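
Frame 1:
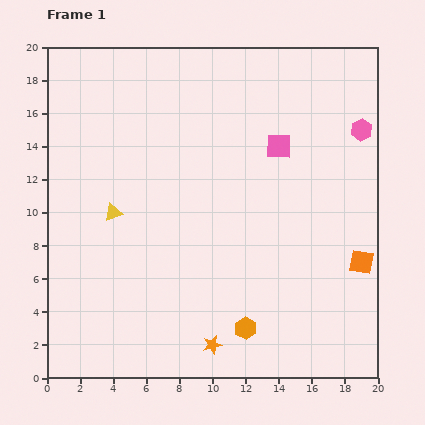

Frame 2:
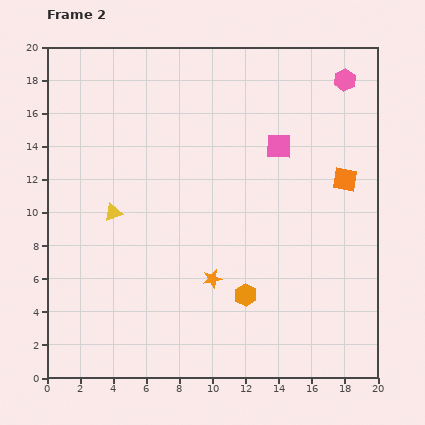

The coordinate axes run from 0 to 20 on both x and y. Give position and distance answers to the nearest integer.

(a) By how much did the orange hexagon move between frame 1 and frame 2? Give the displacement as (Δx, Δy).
(0, 2)

The orange hexagon was at (12, 3) in frame 1 and (12, 5) in frame 2.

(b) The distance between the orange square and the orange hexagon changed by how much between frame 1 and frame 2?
+1

Distance in frame 1: 8. Distance in frame 2: 9.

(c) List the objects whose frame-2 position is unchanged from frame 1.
the pink square, the yellow triangle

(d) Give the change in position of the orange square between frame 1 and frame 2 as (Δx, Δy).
(-1, 5)

The orange square was at (19, 7) in frame 1 and (18, 12) in frame 2.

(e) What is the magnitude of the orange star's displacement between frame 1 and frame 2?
4

The orange star moved from (10, 2) to (10, 6), a distance of √(0² + 4²) ≈ 4.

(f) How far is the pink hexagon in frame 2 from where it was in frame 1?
3

The pink hexagon moved from (19, 15) to (18, 18), a distance of √(1² + 3²) ≈ 3.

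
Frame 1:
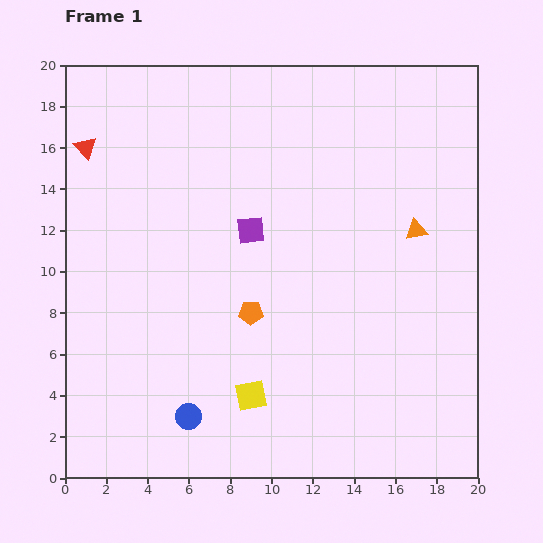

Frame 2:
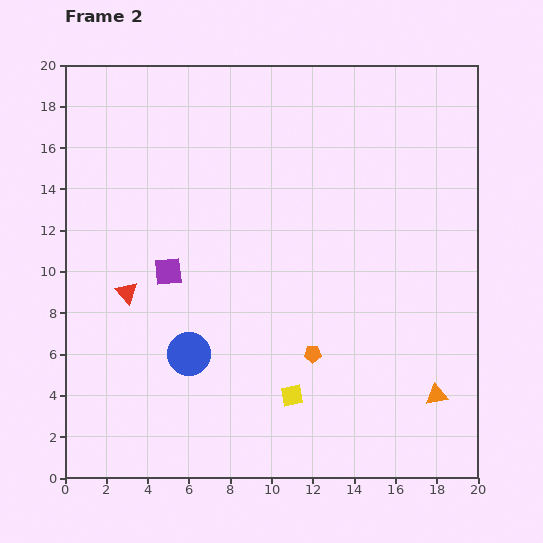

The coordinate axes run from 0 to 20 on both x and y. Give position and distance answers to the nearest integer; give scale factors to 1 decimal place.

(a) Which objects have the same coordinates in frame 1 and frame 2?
none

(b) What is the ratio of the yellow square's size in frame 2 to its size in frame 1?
0.7×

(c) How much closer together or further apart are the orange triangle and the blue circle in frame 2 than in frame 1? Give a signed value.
-2

Distance in frame 1: 14. Distance in frame 2: 12.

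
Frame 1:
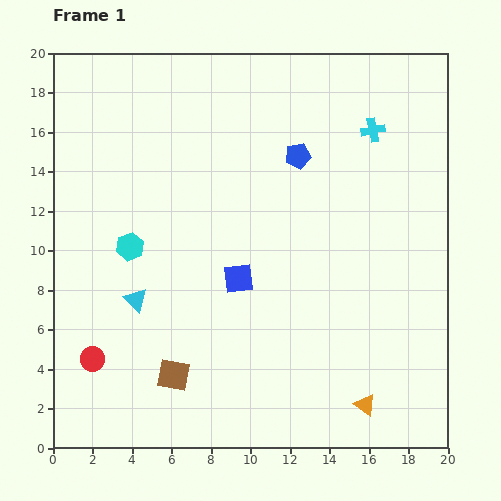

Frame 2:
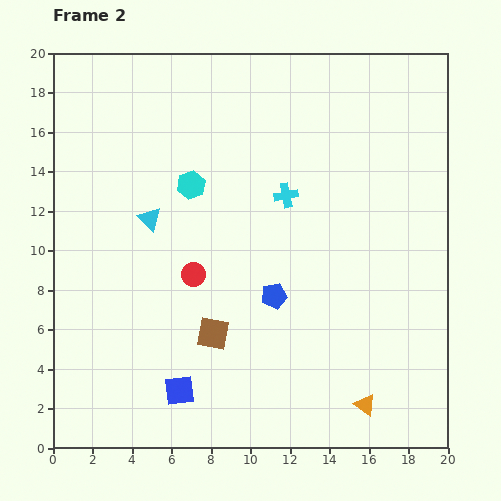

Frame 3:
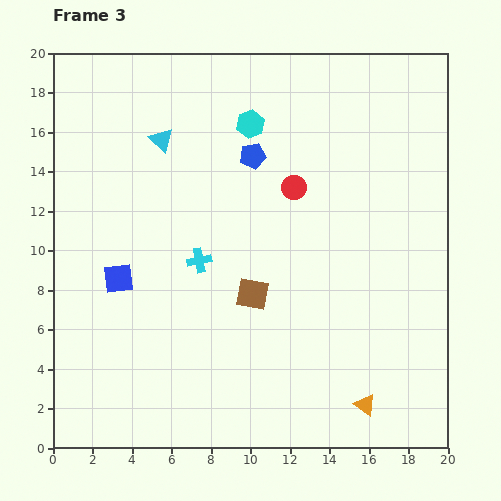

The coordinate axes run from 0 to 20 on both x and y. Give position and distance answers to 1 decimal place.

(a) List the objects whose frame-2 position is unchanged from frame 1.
the orange triangle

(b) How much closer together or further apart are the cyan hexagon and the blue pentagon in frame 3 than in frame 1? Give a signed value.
-8.1

Distance in frame 1: 9.7. Distance in frame 3: 1.6.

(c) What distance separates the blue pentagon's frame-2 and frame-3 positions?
7.2

The blue pentagon moved from (11.2, 7.7) to (10.1, 14.8), a distance of √(1.1² + 7.1²) ≈ 7.2.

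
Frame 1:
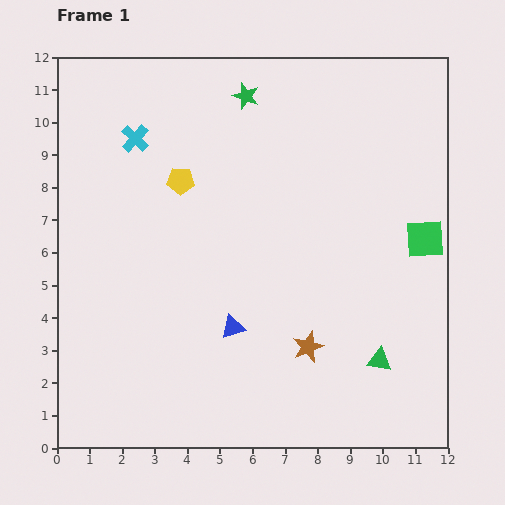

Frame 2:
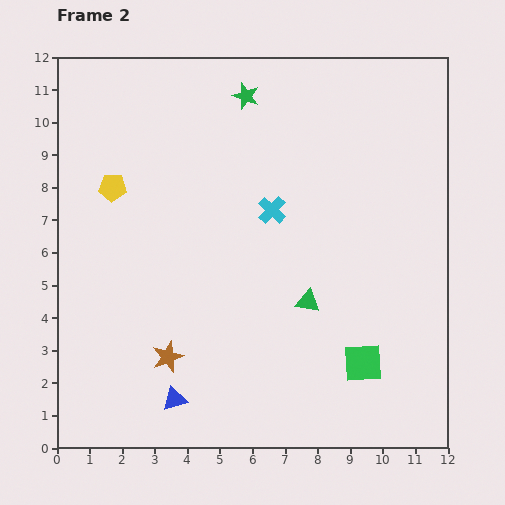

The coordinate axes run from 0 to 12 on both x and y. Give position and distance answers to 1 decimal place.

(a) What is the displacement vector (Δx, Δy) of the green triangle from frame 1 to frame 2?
(-2.2, 1.8)

The green triangle was at (9.9, 2.7) in frame 1 and (7.7, 4.5) in frame 2.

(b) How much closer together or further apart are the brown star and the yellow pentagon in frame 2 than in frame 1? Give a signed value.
-0.9

Distance in frame 1: 6.4. Distance in frame 2: 5.5.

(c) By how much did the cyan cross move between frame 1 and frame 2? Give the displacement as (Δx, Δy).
(4.2, -2.2)

The cyan cross was at (2.4, 9.5) in frame 1 and (6.6, 7.3) in frame 2.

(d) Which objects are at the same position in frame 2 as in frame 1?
the green star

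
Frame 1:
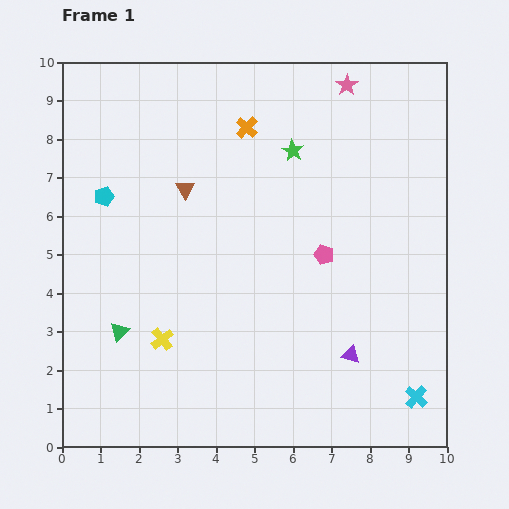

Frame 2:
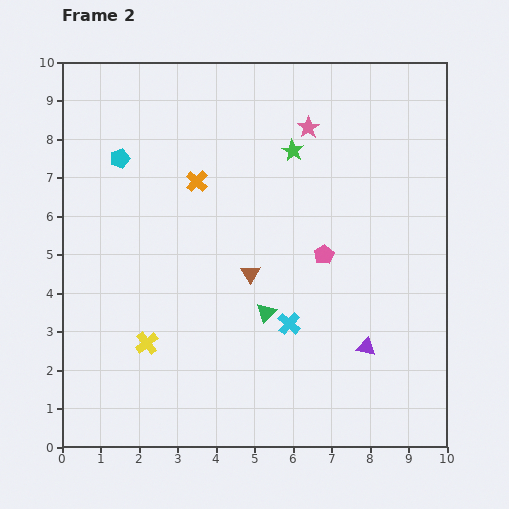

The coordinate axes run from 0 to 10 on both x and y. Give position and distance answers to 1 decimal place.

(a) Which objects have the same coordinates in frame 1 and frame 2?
the pink pentagon, the green star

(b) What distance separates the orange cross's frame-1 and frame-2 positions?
1.9

The orange cross moved from (4.8, 8.3) to (3.5, 6.9), a distance of √(1.3² + 1.4²) ≈ 1.9.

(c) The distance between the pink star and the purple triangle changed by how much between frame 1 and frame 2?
-1.1

Distance in frame 1: 7.0. Distance in frame 2: 5.9.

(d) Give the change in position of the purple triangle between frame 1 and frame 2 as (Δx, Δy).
(0.4, 0.2)

The purple triangle was at (7.5, 2.4) in frame 1 and (7.9, 2.6) in frame 2.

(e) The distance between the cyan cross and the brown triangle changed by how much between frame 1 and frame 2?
-6.5

Distance in frame 1: 8.1. Distance in frame 2: 1.6.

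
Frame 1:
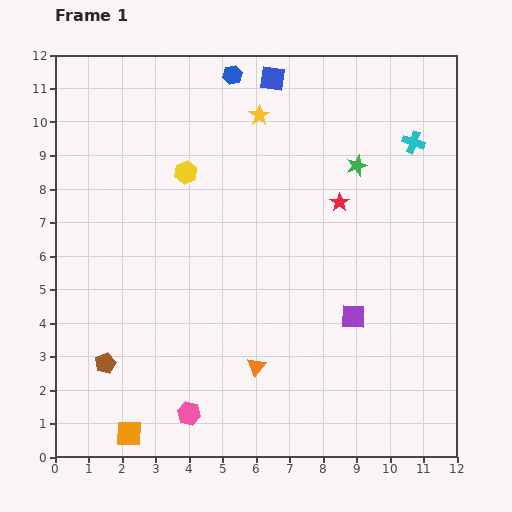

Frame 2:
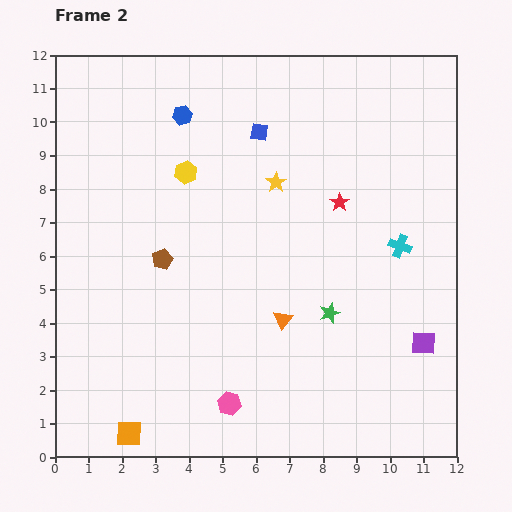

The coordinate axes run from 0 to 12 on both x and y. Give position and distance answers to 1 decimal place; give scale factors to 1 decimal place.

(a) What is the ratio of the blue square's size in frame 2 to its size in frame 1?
0.7×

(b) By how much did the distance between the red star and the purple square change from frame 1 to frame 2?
+1.5

Distance in frame 1: 3.4. Distance in frame 2: 4.9.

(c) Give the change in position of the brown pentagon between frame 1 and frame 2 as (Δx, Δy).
(1.7, 3.1)

The brown pentagon was at (1.5, 2.8) in frame 1 and (3.2, 5.9) in frame 2.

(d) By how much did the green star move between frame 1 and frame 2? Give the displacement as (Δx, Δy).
(-0.8, -4.4)

The green star was at (9.0, 8.7) in frame 1 and (8.2, 4.3) in frame 2.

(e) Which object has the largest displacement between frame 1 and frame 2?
the green star

(moved 4.5; next 3.5)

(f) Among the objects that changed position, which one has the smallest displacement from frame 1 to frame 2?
the pink hexagon

(moved 1.2)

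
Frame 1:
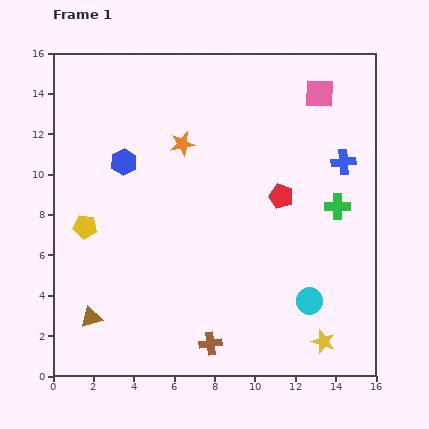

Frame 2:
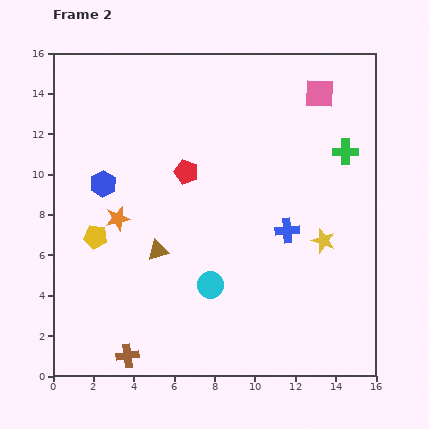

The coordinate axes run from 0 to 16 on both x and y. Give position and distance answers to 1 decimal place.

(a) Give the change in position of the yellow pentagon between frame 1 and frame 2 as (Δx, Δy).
(0.5, -0.5)

The yellow pentagon was at (1.6, 7.4) in frame 1 and (2.1, 6.9) in frame 2.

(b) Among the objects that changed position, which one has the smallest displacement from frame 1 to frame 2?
the yellow pentagon

(moved 0.7)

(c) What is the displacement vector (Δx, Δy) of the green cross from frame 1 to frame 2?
(0.4, 2.7)

The green cross was at (14.1, 8.4) in frame 1 and (14.5, 11.1) in frame 2.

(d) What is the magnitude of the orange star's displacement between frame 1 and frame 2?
4.9

The orange star moved from (6.4, 11.5) to (3.2, 7.8), a distance of √(3.2² + 3.7²) ≈ 4.9.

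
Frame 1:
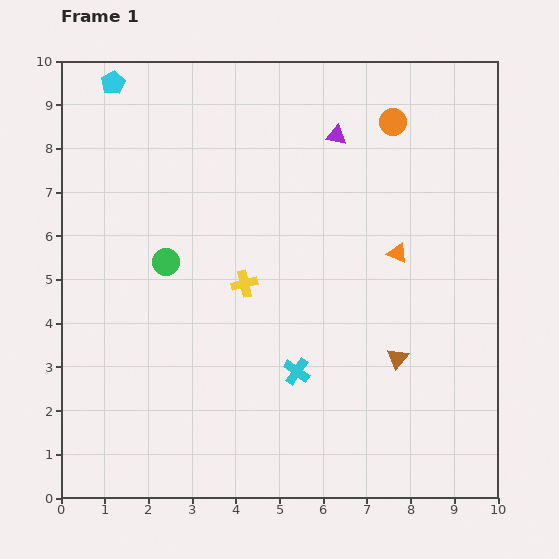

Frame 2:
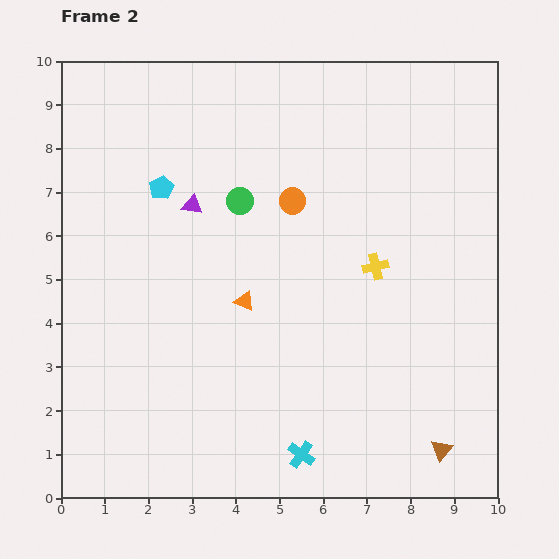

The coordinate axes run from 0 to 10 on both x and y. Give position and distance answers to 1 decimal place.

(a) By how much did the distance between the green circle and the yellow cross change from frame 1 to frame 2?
+1.5

Distance in frame 1: 1.9. Distance in frame 2: 3.4.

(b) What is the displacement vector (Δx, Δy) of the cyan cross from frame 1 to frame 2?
(0.1, -1.9)

The cyan cross was at (5.4, 2.9) in frame 1 and (5.5, 1.0) in frame 2.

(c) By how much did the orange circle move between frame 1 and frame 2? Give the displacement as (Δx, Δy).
(-2.3, -1.8)

The orange circle was at (7.6, 8.6) in frame 1 and (5.3, 6.8) in frame 2.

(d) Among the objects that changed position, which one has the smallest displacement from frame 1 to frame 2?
the cyan cross

(moved 1.9)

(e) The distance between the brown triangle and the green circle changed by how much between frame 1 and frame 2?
+1.6

Distance in frame 1: 5.7. Distance in frame 2: 7.3.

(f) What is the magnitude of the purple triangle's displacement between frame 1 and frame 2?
3.7

The purple triangle moved from (6.3, 8.3) to (3.0, 6.7), a distance of √(3.3² + 1.6²) ≈ 3.7.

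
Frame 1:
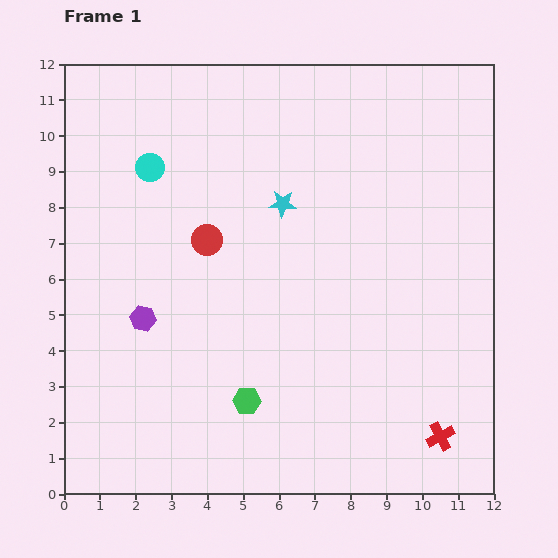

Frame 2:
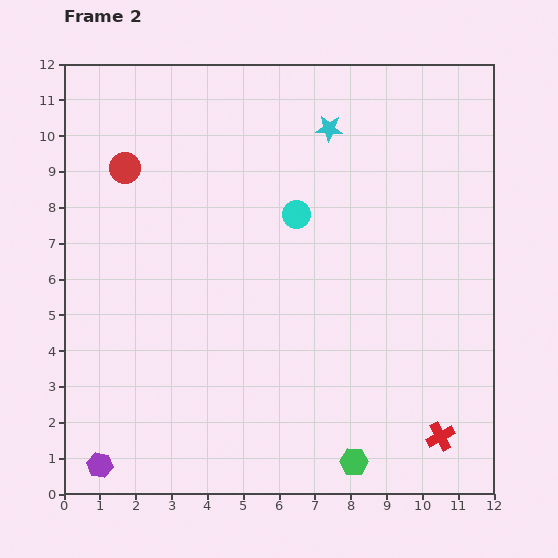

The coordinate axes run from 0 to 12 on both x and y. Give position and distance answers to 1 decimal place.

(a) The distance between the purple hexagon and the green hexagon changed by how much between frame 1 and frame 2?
+3.4

Distance in frame 1: 3.7. Distance in frame 2: 7.1.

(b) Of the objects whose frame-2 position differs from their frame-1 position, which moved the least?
the cyan star

(moved 2.5)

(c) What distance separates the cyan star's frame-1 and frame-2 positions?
2.5

The cyan star moved from (6.1, 8.1) to (7.4, 10.2), a distance of √(1.3² + 2.1²) ≈ 2.5.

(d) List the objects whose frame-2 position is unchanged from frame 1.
the red cross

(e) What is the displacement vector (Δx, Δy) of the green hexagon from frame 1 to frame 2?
(3.0, -1.7)

The green hexagon was at (5.1, 2.6) in frame 1 and (8.1, 0.9) in frame 2.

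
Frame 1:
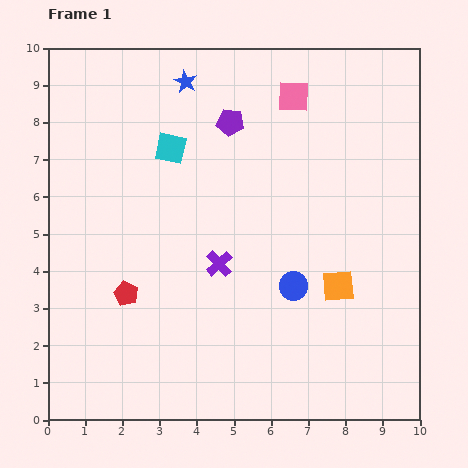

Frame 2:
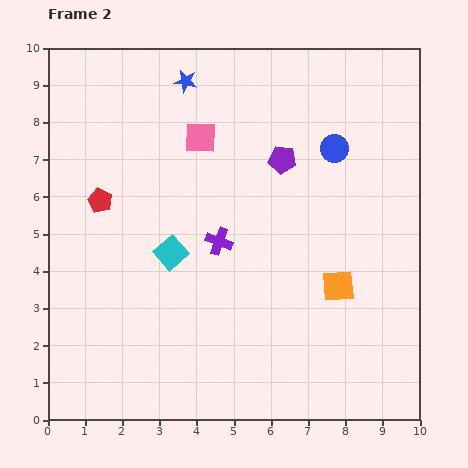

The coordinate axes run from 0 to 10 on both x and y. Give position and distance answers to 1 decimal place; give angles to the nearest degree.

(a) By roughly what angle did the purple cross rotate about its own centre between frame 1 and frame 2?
28° counter-clockwise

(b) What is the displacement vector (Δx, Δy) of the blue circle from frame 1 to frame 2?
(1.1, 3.7)

The blue circle was at (6.6, 3.6) in frame 1 and (7.7, 7.3) in frame 2.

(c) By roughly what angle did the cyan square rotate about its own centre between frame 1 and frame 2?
37° clockwise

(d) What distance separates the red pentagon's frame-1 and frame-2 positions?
2.6

The red pentagon moved from (2.1, 3.4) to (1.4, 5.9), a distance of √(0.7² + 2.5²) ≈ 2.6.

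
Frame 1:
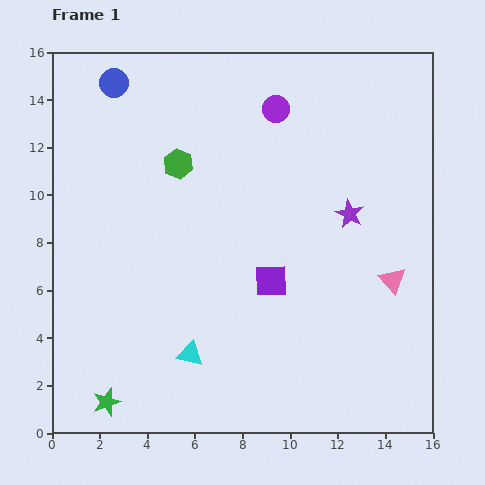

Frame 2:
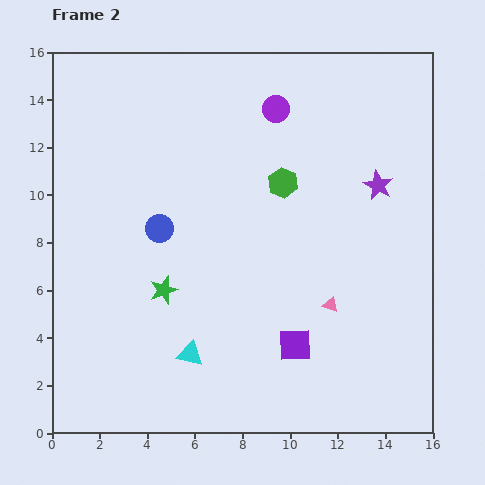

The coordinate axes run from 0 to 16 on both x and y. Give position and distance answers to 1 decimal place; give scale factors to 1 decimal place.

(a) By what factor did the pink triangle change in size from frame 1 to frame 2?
0.6×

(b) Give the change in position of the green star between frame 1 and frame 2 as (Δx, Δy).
(2.4, 4.7)

The green star was at (2.3, 1.3) in frame 1 and (4.7, 6.0) in frame 2.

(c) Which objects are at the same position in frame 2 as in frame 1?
the purple circle, the cyan triangle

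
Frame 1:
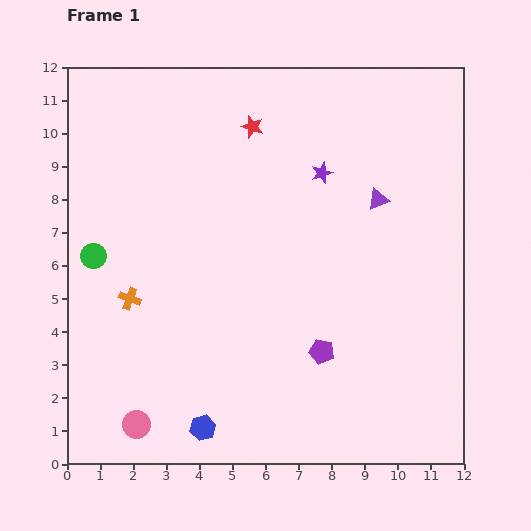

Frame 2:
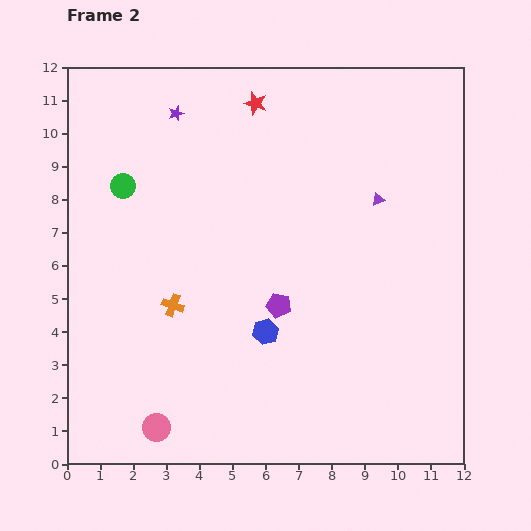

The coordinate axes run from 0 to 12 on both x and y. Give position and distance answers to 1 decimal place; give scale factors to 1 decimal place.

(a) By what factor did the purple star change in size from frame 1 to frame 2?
0.7×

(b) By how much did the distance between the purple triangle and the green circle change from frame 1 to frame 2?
-1.1

Distance in frame 1: 8.8. Distance in frame 2: 7.7.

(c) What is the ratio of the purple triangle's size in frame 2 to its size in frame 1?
0.6×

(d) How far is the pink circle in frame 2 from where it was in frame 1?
0.6

The pink circle moved from (2.1, 1.2) to (2.7, 1.1), a distance of √(0.6² + 0.1²) ≈ 0.6.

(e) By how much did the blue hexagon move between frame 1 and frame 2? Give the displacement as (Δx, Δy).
(1.9, 2.9)

The blue hexagon was at (4.1, 1.1) in frame 1 and (6.0, 4.0) in frame 2.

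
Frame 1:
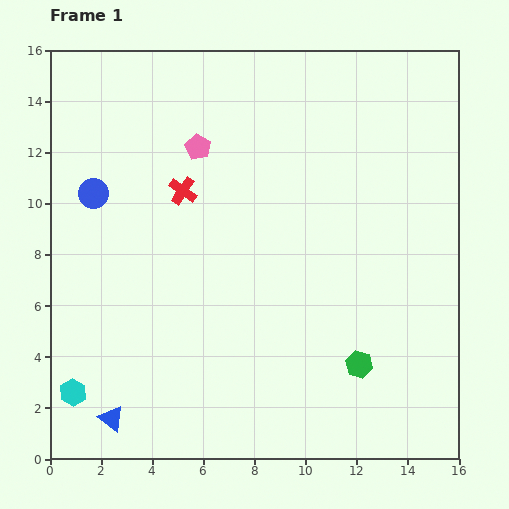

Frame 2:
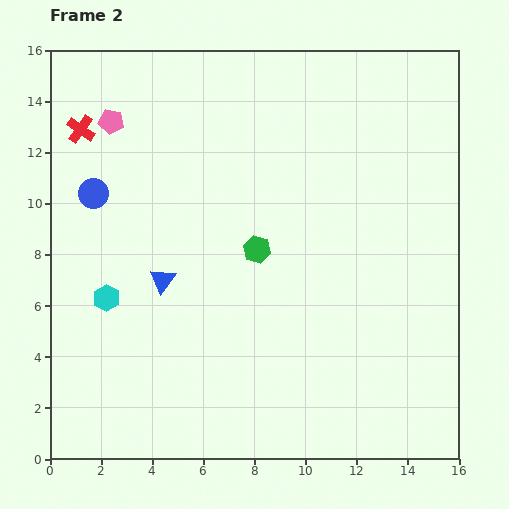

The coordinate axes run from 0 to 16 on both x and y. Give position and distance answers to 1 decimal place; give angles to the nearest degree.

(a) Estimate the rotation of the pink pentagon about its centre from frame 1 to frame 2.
18° counter-clockwise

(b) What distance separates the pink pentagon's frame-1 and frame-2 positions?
3.5

The pink pentagon moved from (5.8, 12.2) to (2.4, 13.2), a distance of √(3.4² + 1.0²) ≈ 3.5.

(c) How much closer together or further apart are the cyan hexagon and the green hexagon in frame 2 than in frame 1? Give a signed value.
-5.1

Distance in frame 1: 11.3. Distance in frame 2: 6.2.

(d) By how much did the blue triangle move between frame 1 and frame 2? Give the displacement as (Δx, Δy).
(2.0, 5.4)

The blue triangle was at (2.4, 1.6) in frame 1 and (4.4, 7.0) in frame 2.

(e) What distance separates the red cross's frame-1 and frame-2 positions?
4.7

The red cross moved from (5.2, 10.5) to (1.2, 12.9), a distance of √(4.0² + 2.4²) ≈ 4.7.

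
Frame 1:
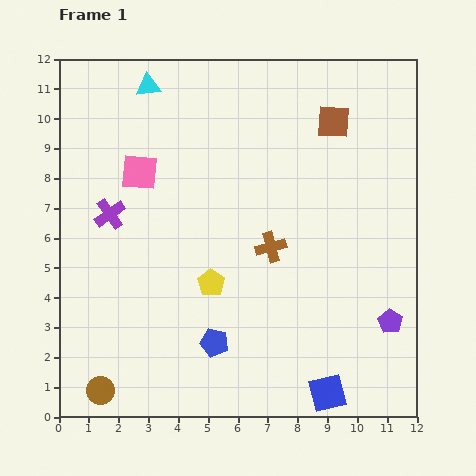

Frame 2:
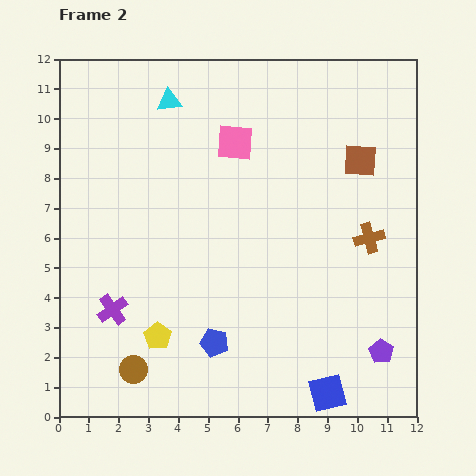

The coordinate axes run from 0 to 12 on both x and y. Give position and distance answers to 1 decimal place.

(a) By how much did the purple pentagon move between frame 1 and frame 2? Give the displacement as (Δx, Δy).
(-0.3, -1.0)

The purple pentagon was at (11.1, 3.2) in frame 1 and (10.8, 2.2) in frame 2.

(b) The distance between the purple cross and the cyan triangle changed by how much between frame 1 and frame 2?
+2.8

Distance in frame 1: 4.5. Distance in frame 2: 7.3.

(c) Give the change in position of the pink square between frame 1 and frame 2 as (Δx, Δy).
(3.2, 1.0)

The pink square was at (2.7, 8.2) in frame 1 and (5.9, 9.2) in frame 2.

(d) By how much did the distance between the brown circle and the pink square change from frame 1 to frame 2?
+0.9

Distance in frame 1: 7.4. Distance in frame 2: 8.3.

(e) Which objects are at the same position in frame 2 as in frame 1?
the blue square, the blue pentagon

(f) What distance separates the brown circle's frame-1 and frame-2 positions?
1.3

The brown circle moved from (1.4, 0.9) to (2.5, 1.6), a distance of √(1.1² + 0.7²) ≈ 1.3.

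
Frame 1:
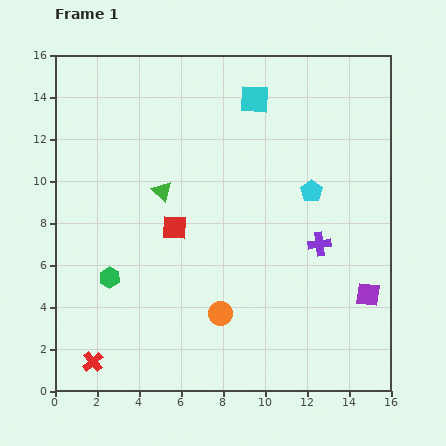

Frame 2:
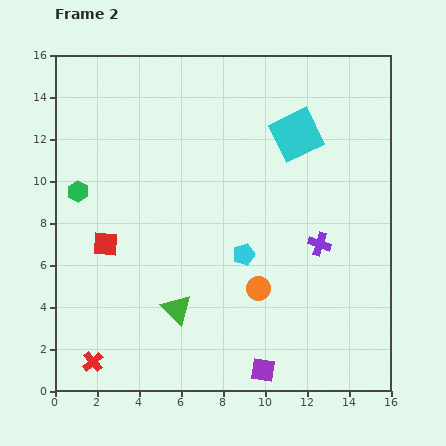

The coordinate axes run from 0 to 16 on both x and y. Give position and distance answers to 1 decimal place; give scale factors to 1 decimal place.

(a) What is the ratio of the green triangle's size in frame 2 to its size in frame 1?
1.5×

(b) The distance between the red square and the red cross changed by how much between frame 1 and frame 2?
-1.9

Distance in frame 1: 7.5. Distance in frame 2: 5.6.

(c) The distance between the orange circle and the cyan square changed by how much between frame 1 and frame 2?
-2.8

Distance in frame 1: 10.3. Distance in frame 2: 7.5.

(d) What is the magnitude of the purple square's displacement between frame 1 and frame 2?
6.2

The purple square moved from (14.9, 4.6) to (9.9, 1.0), a distance of √(5.0² + 3.6²) ≈ 6.2.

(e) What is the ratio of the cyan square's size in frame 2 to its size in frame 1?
1.7×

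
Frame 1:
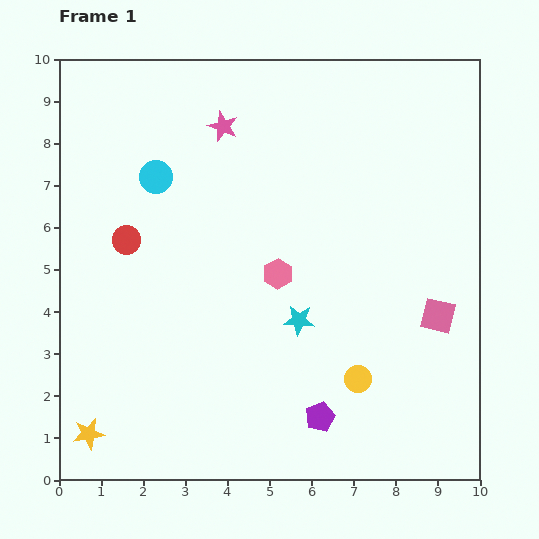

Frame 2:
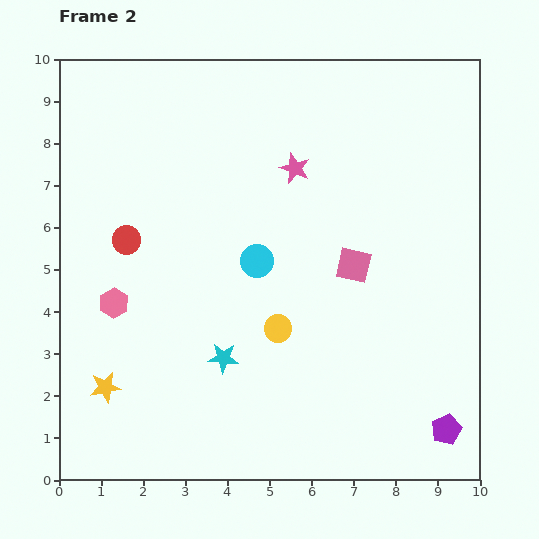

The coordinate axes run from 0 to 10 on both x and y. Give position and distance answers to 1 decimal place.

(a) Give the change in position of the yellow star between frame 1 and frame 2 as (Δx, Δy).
(0.4, 1.1)

The yellow star was at (0.7, 1.1) in frame 1 and (1.1, 2.2) in frame 2.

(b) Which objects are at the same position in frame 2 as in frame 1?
the red circle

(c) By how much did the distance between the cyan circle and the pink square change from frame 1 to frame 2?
-5.2

Distance in frame 1: 7.5. Distance in frame 2: 2.3.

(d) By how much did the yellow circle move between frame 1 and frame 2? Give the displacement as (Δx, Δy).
(-1.9, 1.2)

The yellow circle was at (7.1, 2.4) in frame 1 and (5.2, 3.6) in frame 2.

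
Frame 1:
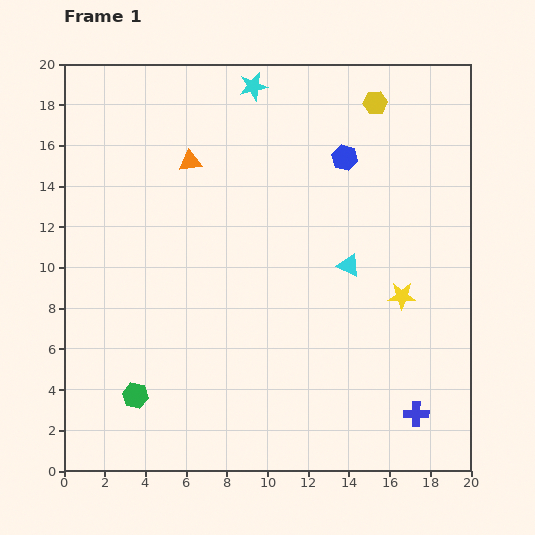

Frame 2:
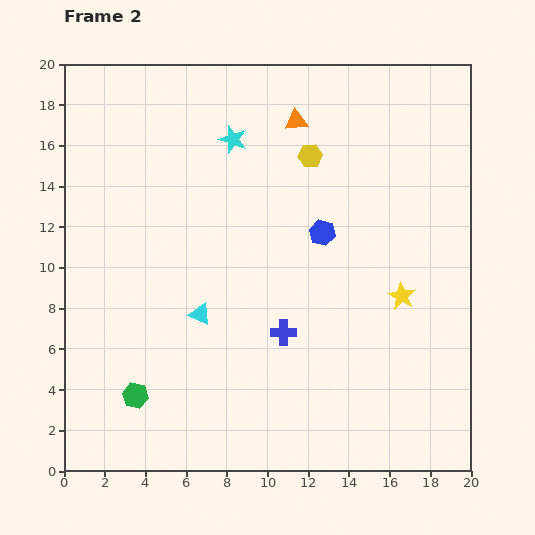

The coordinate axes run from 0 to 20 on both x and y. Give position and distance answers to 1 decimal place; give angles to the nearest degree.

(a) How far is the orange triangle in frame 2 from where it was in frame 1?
5.6

The orange triangle moved from (6.2, 15.2) to (11.4, 17.2), a distance of √(5.2² + 2.0²) ≈ 5.6.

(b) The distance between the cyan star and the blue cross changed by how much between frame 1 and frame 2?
-8.2

Distance in frame 1: 18.0. Distance in frame 2: 9.8.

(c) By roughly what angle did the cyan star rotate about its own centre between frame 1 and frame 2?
31° clockwise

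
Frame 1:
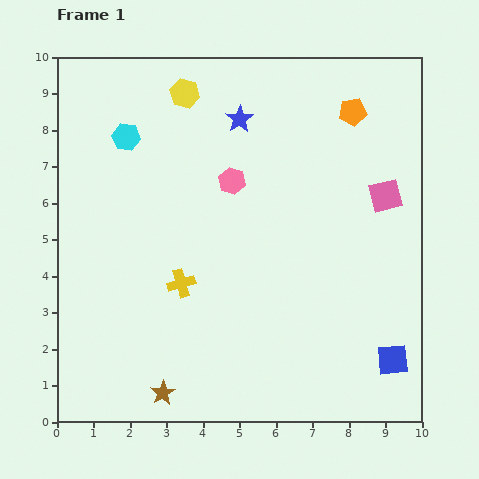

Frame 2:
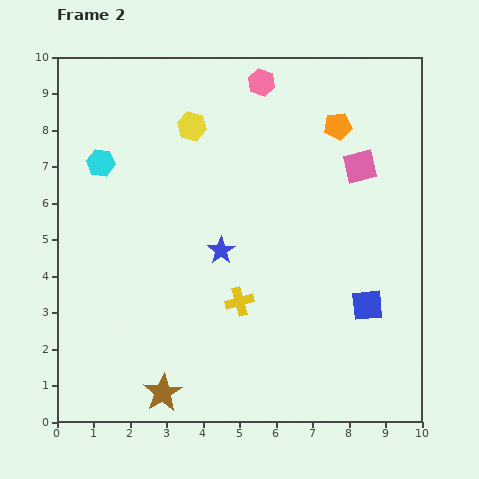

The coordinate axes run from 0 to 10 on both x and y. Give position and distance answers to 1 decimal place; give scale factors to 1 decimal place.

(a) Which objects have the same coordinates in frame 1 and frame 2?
the brown star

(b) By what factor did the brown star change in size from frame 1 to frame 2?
1.6×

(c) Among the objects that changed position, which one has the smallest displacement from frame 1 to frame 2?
the orange pentagon

(moved 0.6)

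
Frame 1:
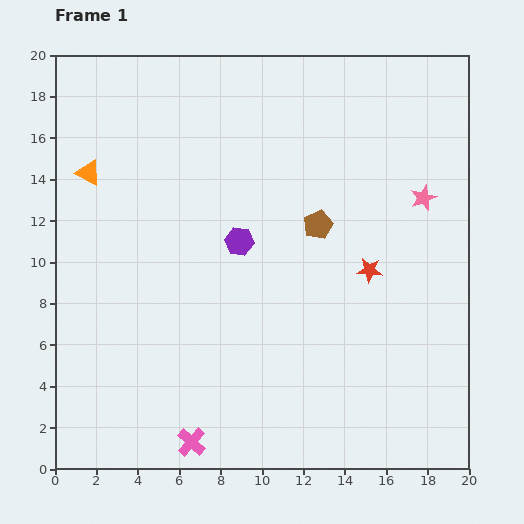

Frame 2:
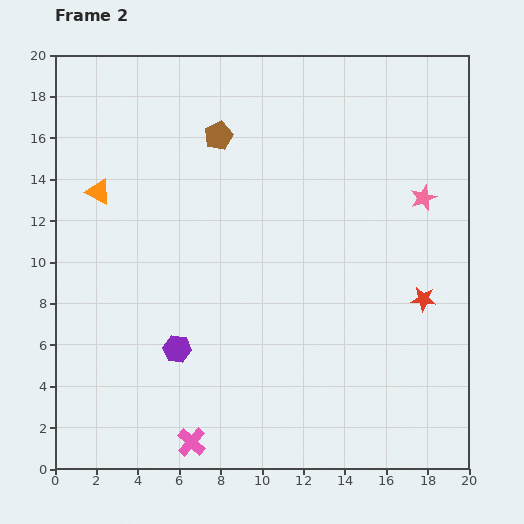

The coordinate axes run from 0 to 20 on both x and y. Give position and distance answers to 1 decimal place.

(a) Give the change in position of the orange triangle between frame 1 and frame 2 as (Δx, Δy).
(0.5, -0.9)

The orange triangle was at (1.6, 14.3) in frame 1 and (2.1, 13.4) in frame 2.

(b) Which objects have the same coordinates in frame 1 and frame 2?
the pink star, the pink cross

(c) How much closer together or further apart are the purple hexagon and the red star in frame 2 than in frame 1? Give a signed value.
+5.6

Distance in frame 1: 6.5. Distance in frame 2: 12.1.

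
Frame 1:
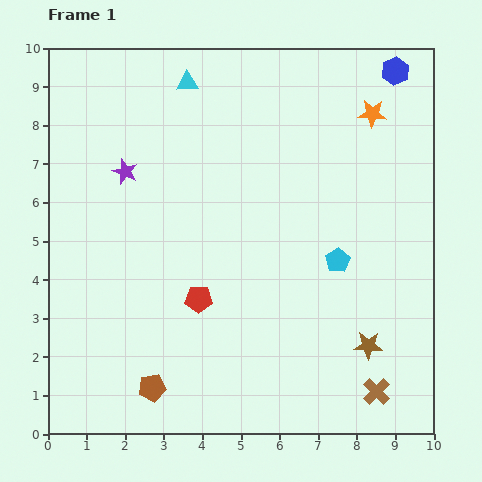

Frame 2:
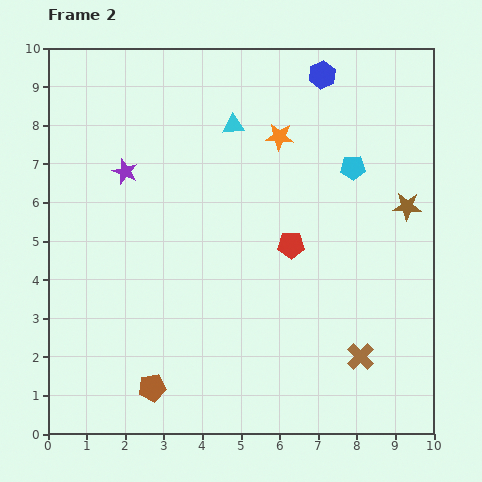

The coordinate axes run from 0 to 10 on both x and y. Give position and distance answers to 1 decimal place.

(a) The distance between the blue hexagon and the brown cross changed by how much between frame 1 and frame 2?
-0.9

Distance in frame 1: 8.3. Distance in frame 2: 7.4.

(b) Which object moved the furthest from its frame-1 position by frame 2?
the brown star

(moved 3.7; next 2.8)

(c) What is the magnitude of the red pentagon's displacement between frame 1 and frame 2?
2.8

The red pentagon moved from (3.9, 3.5) to (6.3, 4.9), a distance of √(2.4² + 1.4²) ≈ 2.8.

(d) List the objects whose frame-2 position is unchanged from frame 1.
the purple star, the brown pentagon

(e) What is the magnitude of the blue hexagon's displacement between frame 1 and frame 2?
1.9

The blue hexagon moved from (9.0, 9.4) to (7.1, 9.3), a distance of √(1.9² + 0.1²) ≈ 1.9.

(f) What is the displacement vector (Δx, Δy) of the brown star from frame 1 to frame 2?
(1.0, 3.6)

The brown star was at (8.3, 2.3) in frame 1 and (9.3, 5.9) in frame 2.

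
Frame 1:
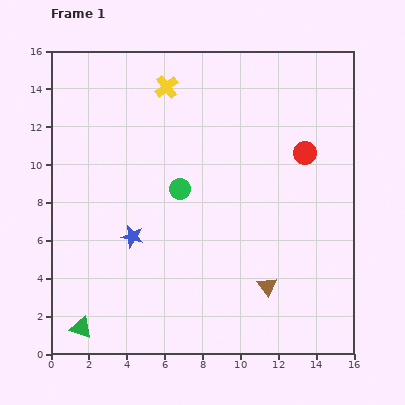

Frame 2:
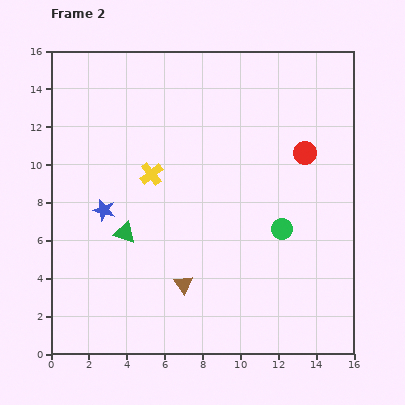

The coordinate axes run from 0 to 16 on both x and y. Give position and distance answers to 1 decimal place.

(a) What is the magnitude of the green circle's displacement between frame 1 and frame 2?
5.8

The green circle moved from (6.8, 8.7) to (12.2, 6.6), a distance of √(5.4² + 2.1²) ≈ 5.8.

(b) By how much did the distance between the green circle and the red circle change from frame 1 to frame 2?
-2.7

Distance in frame 1: 6.9. Distance in frame 2: 4.2.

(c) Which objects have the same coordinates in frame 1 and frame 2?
the red circle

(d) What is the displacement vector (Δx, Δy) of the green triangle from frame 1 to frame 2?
(2.3, 5.0)

The green triangle was at (1.6, 1.4) in frame 1 and (3.9, 6.4) in frame 2.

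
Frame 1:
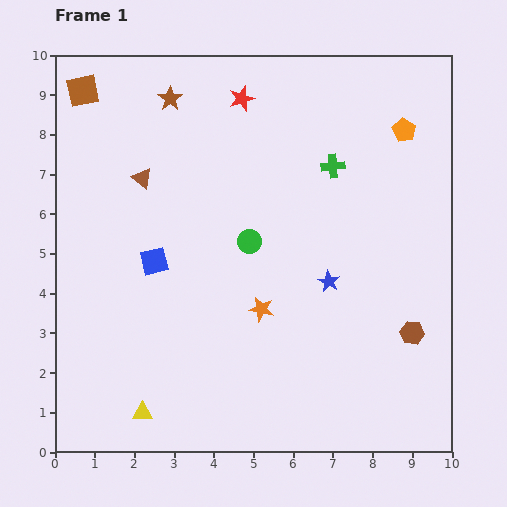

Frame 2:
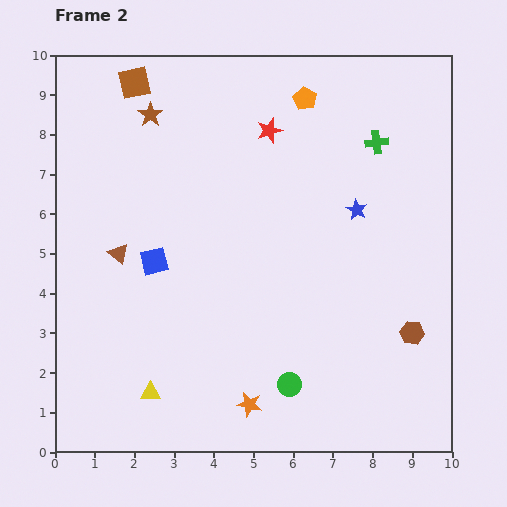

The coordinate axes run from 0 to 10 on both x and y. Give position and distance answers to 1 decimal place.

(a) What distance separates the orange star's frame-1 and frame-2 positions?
2.4

The orange star moved from (5.2, 3.6) to (4.9, 1.2), a distance of √(0.3² + 2.4²) ≈ 2.4.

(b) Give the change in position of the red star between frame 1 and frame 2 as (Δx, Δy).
(0.7, -0.8)

The red star was at (4.7, 8.9) in frame 1 and (5.4, 8.1) in frame 2.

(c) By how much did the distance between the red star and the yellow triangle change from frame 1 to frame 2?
-1.1

Distance in frame 1: 8.3. Distance in frame 2: 7.2.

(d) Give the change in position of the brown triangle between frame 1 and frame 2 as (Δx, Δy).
(-0.6, -1.9)

The brown triangle was at (2.2, 6.9) in frame 1 and (1.6, 5.0) in frame 2.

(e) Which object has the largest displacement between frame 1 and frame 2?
the green circle

(moved 3.7; next 2.6)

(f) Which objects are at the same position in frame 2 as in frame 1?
the blue square, the brown hexagon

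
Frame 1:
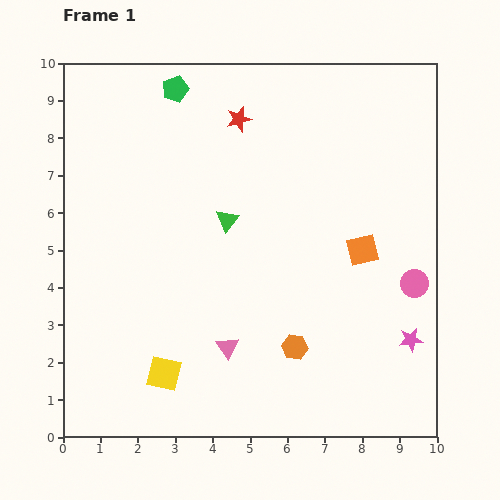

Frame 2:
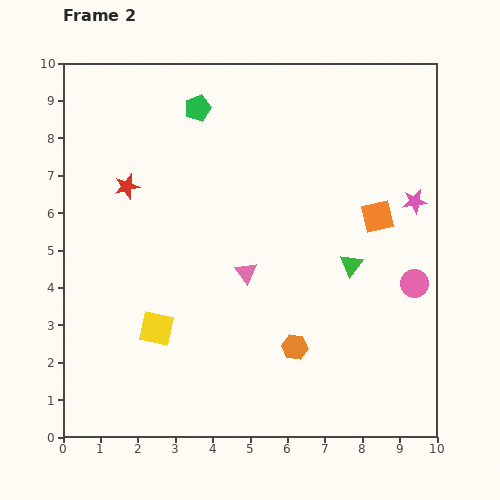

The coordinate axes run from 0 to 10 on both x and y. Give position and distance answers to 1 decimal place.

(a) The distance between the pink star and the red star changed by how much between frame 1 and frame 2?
+0.2

Distance in frame 1: 7.5. Distance in frame 2: 7.7.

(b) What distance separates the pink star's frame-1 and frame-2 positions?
3.7

The pink star moved from (9.3, 2.6) to (9.4, 6.3), a distance of √(0.1² + 3.7²) ≈ 3.7.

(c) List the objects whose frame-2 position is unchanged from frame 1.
the orange hexagon, the pink circle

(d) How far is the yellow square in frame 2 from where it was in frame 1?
1.2

The yellow square moved from (2.7, 1.7) to (2.5, 2.9), a distance of √(0.2² + 1.2²) ≈ 1.2.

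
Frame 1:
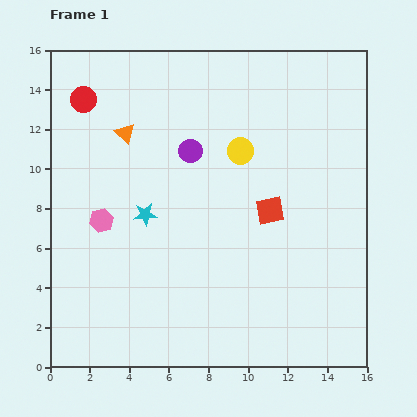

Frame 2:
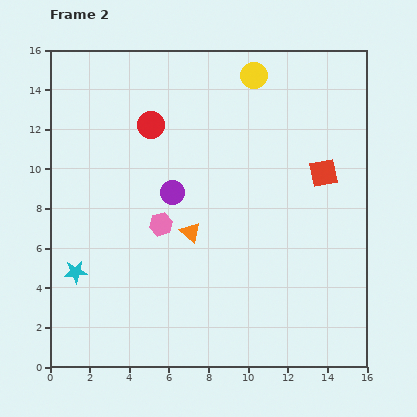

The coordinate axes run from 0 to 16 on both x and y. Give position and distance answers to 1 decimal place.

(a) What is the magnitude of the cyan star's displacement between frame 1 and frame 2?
4.5

The cyan star moved from (4.8, 7.7) to (1.3, 4.8), a distance of √(3.5² + 2.9²) ≈ 4.5.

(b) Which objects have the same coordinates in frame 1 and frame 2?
none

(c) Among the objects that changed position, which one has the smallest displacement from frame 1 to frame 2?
the purple circle

(moved 2.3)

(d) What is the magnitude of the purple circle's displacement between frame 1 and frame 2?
2.3

The purple circle moved from (7.1, 10.9) to (6.2, 8.8), a distance of √(0.9² + 2.1²) ≈ 2.3.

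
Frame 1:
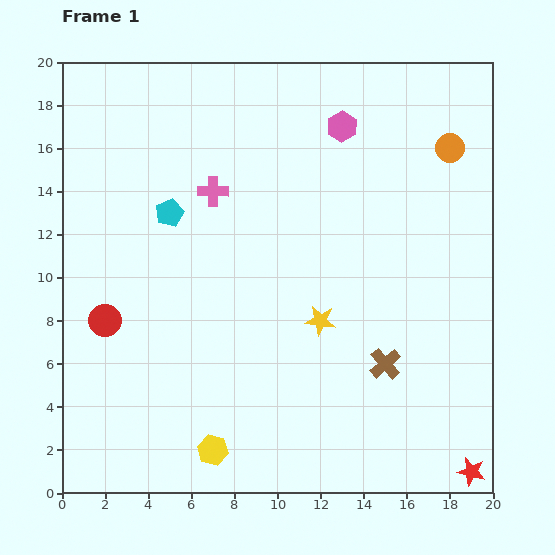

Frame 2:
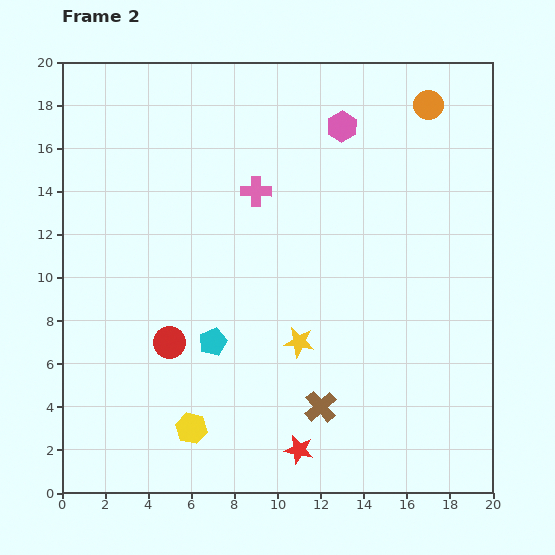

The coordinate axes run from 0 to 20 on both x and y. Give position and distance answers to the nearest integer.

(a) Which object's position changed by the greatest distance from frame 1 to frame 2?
the red star

(moved 8; next 6)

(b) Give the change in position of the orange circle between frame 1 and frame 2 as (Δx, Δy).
(-1, 2)

The orange circle was at (18, 16) in frame 1 and (17, 18) in frame 2.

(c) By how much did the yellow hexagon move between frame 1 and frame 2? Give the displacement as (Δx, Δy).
(-1, 1)

The yellow hexagon was at (7, 2) in frame 1 and (6, 3) in frame 2.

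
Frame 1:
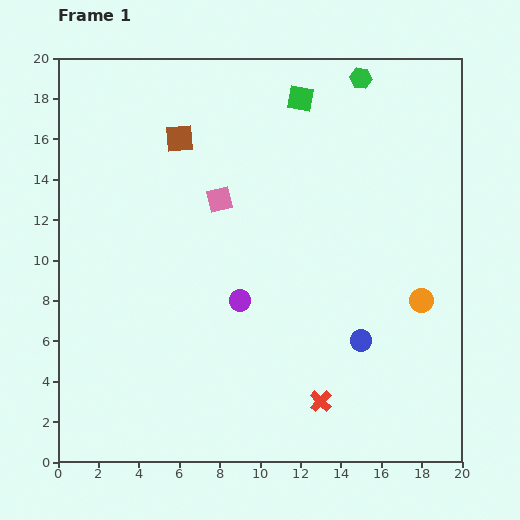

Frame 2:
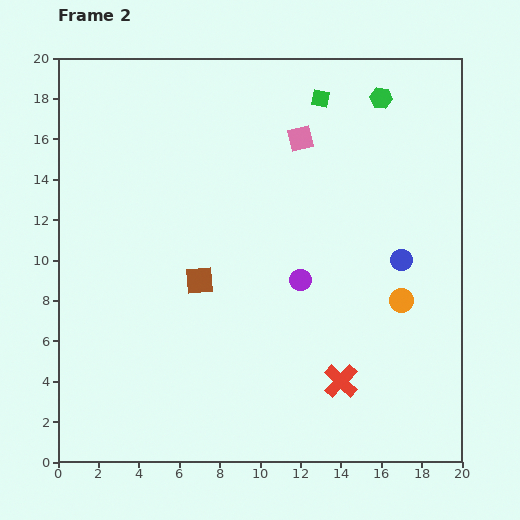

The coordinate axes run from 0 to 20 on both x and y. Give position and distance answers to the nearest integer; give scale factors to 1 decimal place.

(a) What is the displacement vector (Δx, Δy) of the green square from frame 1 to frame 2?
(1, 0)

The green square was at (12, 18) in frame 1 and (13, 18) in frame 2.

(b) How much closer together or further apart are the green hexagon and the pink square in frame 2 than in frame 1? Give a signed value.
-5

Distance in frame 1: 9. Distance in frame 2: 4.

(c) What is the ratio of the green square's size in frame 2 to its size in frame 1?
0.7×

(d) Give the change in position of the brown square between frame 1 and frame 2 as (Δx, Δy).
(1, -7)

The brown square was at (6, 16) in frame 1 and (7, 9) in frame 2.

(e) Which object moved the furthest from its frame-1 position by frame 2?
the brown square

(moved 7; next 5)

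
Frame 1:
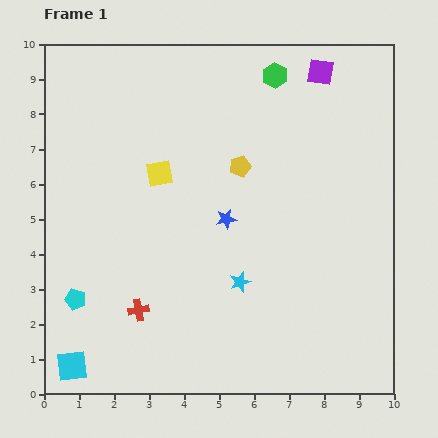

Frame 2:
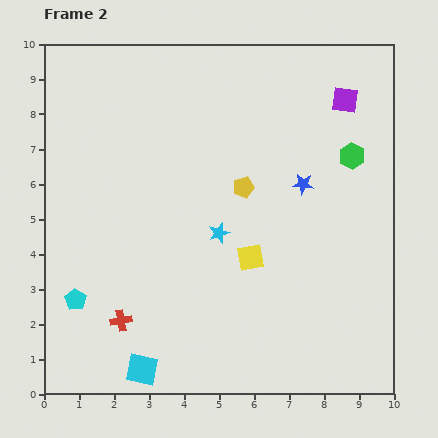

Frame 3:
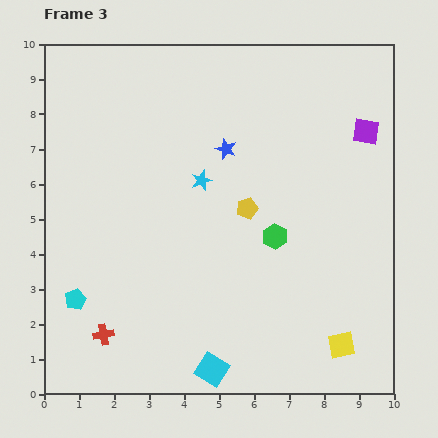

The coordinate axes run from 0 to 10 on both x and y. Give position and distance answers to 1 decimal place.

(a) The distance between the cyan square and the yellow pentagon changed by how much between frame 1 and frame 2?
-1.5

Distance in frame 1: 7.5. Distance in frame 2: 6.0.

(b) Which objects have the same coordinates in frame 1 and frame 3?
the cyan pentagon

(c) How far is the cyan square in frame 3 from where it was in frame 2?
2.0

The cyan square moved from (2.8, 0.7) to (4.8, 0.7), a distance of √(2.0² + 0.0²) ≈ 2.0.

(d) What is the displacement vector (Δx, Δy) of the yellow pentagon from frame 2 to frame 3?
(0.1, -0.6)

The yellow pentagon was at (5.7, 5.9) in frame 2 and (5.8, 5.3) in frame 3.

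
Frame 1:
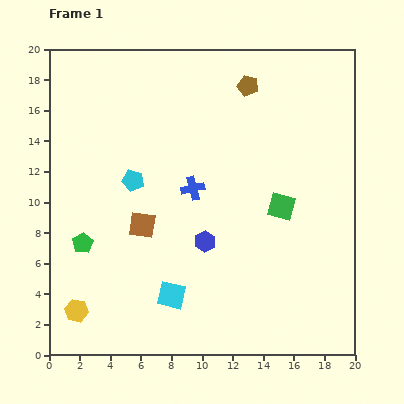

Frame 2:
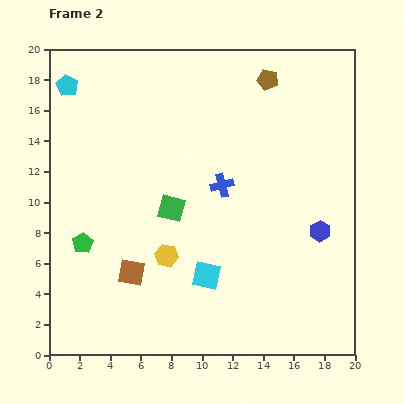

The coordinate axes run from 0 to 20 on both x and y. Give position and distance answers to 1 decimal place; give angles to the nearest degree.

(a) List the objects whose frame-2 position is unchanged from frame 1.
the green pentagon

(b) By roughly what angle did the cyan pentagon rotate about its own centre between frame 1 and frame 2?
15° clockwise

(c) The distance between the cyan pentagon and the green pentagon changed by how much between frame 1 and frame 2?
+5.0

Distance in frame 1: 5.3. Distance in frame 2: 10.3.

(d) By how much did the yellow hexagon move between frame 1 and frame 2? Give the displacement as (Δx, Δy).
(5.9, 3.6)

The yellow hexagon was at (1.8, 2.9) in frame 1 and (7.7, 6.5) in frame 2.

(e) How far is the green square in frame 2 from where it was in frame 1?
7.2

The green square moved from (15.2, 9.7) to (8.0, 9.6), a distance of √(7.2² + 0.1²) ≈ 7.2.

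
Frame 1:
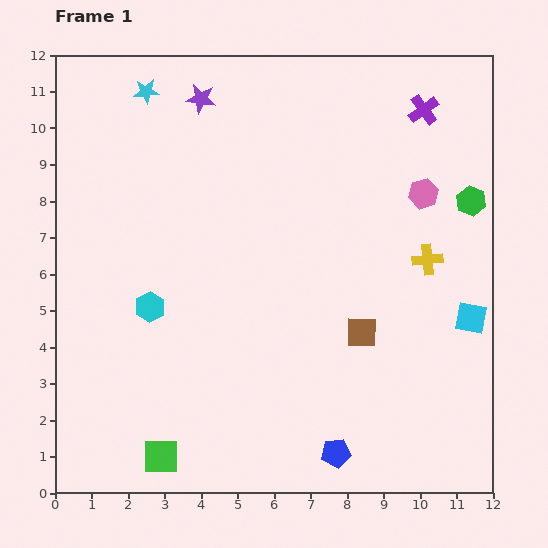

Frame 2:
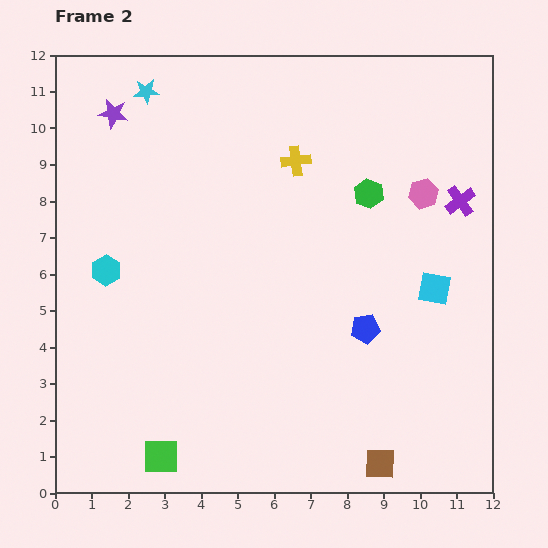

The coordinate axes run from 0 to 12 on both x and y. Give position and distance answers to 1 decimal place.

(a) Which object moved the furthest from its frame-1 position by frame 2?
the yellow cross

(moved 4.5; next 3.6)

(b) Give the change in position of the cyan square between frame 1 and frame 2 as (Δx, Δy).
(-1.0, 0.8)

The cyan square was at (11.4, 4.8) in frame 1 and (10.4, 5.6) in frame 2.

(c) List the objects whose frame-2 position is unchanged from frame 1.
the cyan star, the green square, the pink hexagon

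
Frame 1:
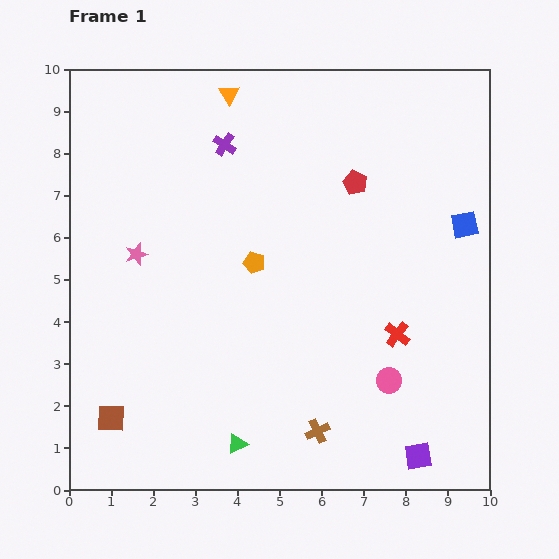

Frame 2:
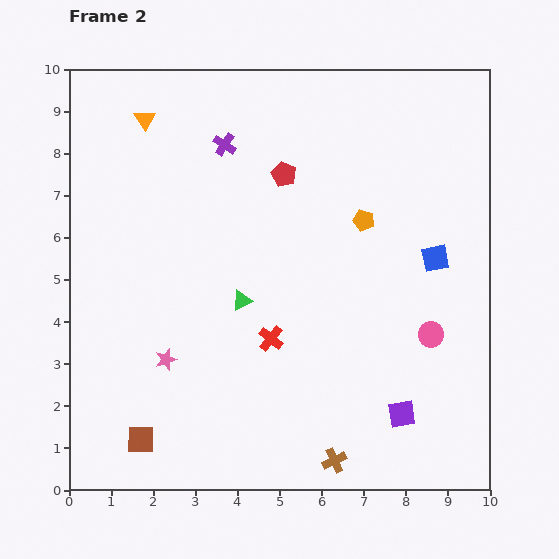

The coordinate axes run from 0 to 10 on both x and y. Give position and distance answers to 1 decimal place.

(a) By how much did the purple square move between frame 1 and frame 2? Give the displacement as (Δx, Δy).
(-0.4, 1.0)

The purple square was at (8.3, 0.8) in frame 1 and (7.9, 1.8) in frame 2.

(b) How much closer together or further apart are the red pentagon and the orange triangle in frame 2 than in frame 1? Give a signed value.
-0.2

Distance in frame 1: 3.7. Distance in frame 2: 3.5.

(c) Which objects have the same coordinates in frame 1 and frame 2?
the purple cross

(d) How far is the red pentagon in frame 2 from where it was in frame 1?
1.7

The red pentagon moved from (6.8, 7.3) to (5.1, 7.5), a distance of √(1.7² + 0.2²) ≈ 1.7.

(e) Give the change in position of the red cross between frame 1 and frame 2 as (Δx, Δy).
(-3.0, -0.1)

The red cross was at (7.8, 3.7) in frame 1 and (4.8, 3.6) in frame 2.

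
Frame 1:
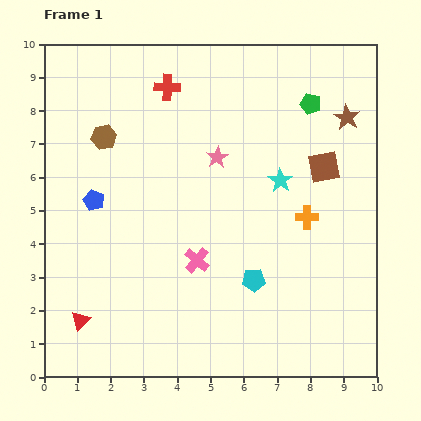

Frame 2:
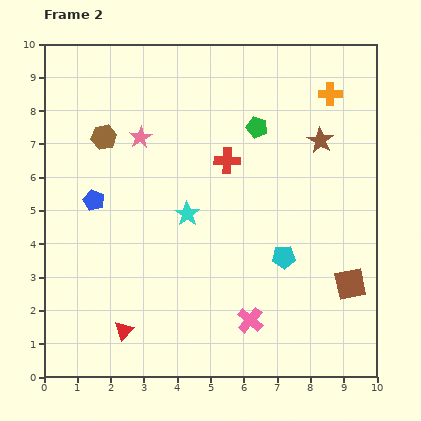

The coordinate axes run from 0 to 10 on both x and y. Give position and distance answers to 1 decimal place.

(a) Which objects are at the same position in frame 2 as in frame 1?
the blue pentagon, the brown hexagon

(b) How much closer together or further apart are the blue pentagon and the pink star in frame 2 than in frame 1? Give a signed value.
-1.5

Distance in frame 1: 3.9. Distance in frame 2: 2.4.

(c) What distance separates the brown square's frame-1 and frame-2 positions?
3.6

The brown square moved from (8.4, 6.3) to (9.2, 2.8), a distance of √(0.8² + 3.5²) ≈ 3.6.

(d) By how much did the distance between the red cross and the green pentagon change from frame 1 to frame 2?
-3.0

Distance in frame 1: 4.3. Distance in frame 2: 1.3.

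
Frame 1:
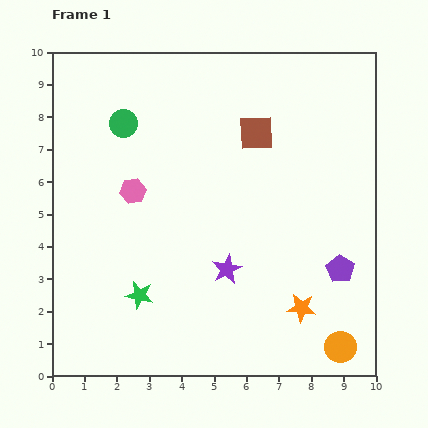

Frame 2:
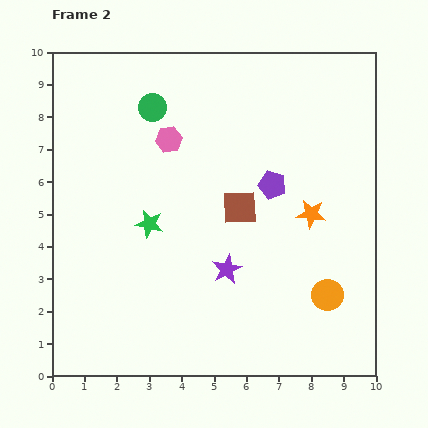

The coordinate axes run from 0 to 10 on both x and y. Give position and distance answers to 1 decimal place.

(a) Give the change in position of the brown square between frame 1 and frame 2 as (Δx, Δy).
(-0.5, -2.3)

The brown square was at (6.3, 7.5) in frame 1 and (5.8, 5.2) in frame 2.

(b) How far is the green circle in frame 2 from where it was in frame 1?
1.0

The green circle moved from (2.2, 7.8) to (3.1, 8.3), a distance of √(0.9² + 0.5²) ≈ 1.0.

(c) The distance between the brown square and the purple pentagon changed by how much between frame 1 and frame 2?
-3.7

Distance in frame 1: 4.9. Distance in frame 2: 1.2.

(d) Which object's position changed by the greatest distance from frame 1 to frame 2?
the purple pentagon

(moved 3.3; next 2.9)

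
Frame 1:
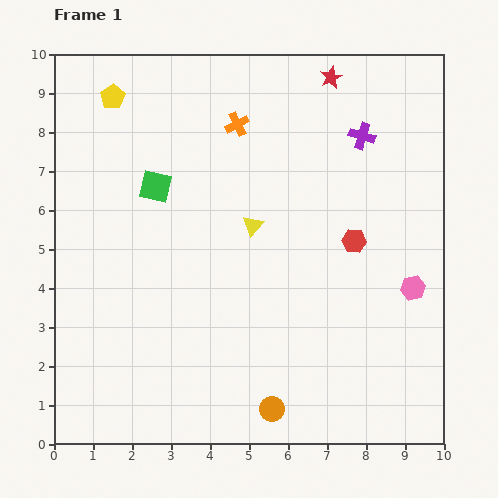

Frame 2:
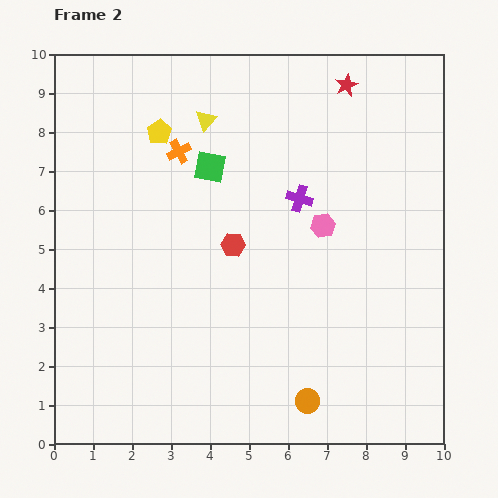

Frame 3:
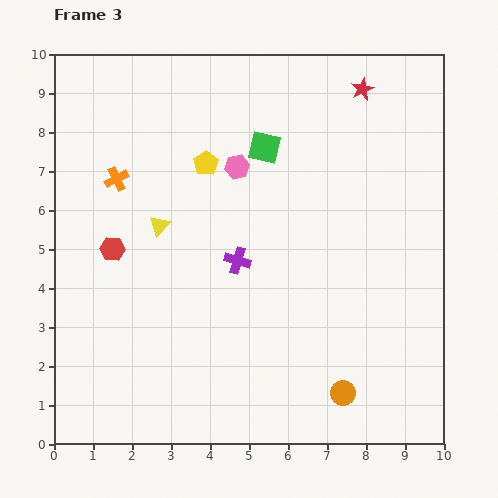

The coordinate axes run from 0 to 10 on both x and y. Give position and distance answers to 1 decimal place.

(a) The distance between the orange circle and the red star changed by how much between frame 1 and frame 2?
-0.4

Distance in frame 1: 8.6. Distance in frame 2: 8.2.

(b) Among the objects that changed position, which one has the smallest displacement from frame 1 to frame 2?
the red star

(moved 0.4)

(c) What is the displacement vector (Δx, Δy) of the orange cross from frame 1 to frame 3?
(-3.1, -1.4)

The orange cross was at (4.7, 8.2) in frame 1 and (1.6, 6.8) in frame 3.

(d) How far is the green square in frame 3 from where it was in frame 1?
3.0

The green square moved from (2.6, 6.6) to (5.4, 7.6), a distance of √(2.8² + 1.0²) ≈ 3.0.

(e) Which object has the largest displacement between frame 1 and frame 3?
the red hexagon

(moved 6.2; next 5.5)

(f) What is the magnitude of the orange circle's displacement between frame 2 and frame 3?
0.9

The orange circle moved from (6.5, 1.1) to (7.4, 1.3), a distance of √(0.9² + 0.2²) ≈ 0.9.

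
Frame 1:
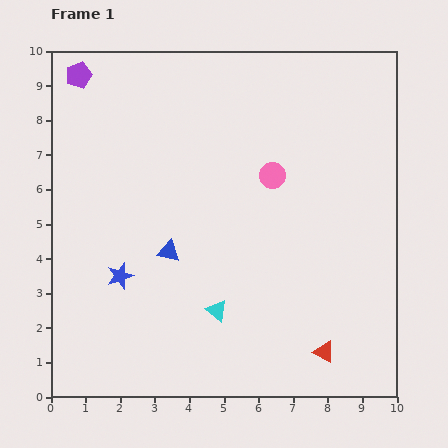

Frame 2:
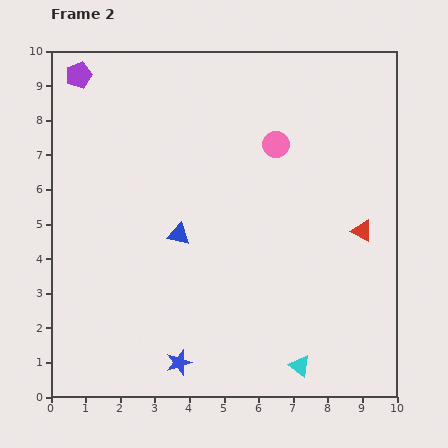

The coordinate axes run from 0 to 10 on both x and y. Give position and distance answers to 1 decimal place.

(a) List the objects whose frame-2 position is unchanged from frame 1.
the purple pentagon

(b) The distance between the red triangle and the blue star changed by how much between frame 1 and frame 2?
+0.2

Distance in frame 1: 6.3. Distance in frame 2: 6.5.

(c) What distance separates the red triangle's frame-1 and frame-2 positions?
3.7

The red triangle moved from (7.9, 1.3) to (9.0, 4.8), a distance of √(1.1² + 3.5²) ≈ 3.7.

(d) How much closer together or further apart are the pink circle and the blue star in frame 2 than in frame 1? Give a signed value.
+1.6

Distance in frame 1: 5.3. Distance in frame 2: 6.9.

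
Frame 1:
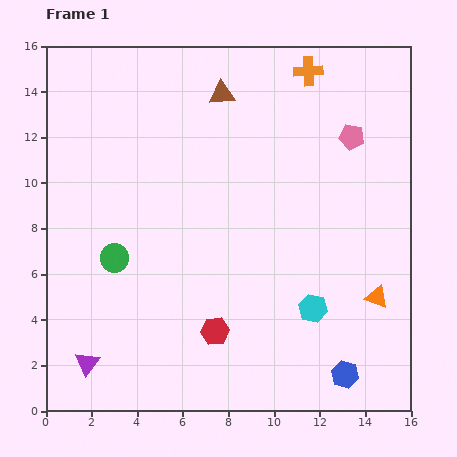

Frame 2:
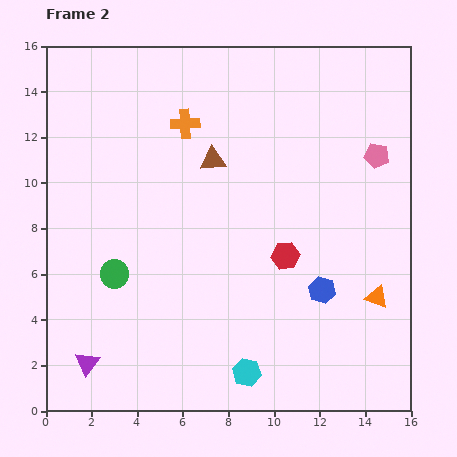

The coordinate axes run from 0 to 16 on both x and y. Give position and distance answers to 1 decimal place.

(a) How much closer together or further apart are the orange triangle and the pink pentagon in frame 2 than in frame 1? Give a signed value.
-0.9

Distance in frame 1: 7.1. Distance in frame 2: 6.2.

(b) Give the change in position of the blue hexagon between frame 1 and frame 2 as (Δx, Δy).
(-1.0, 3.7)

The blue hexagon was at (13.1, 1.6) in frame 1 and (12.1, 5.3) in frame 2.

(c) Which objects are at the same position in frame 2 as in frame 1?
the orange triangle, the purple triangle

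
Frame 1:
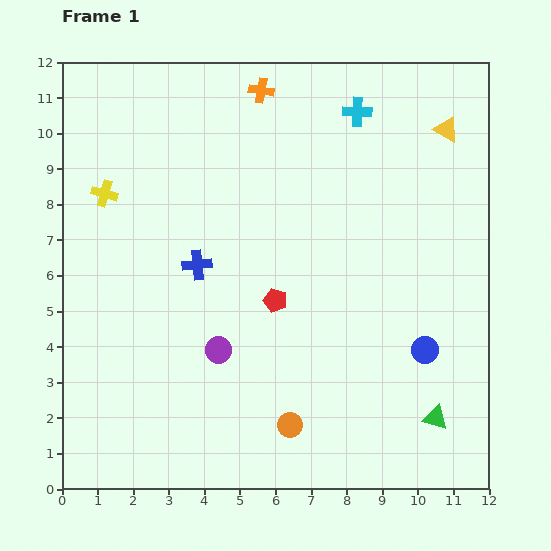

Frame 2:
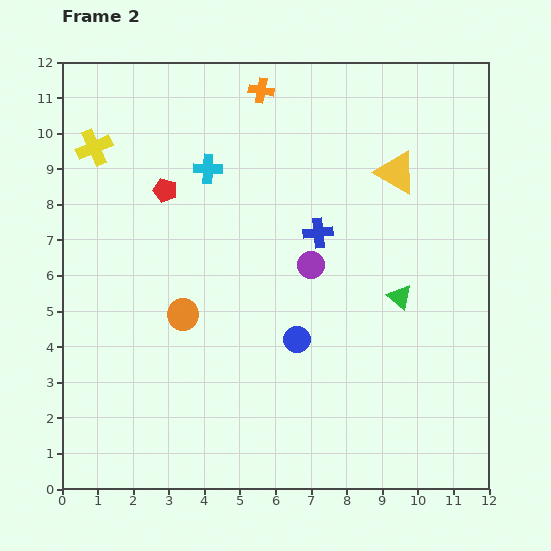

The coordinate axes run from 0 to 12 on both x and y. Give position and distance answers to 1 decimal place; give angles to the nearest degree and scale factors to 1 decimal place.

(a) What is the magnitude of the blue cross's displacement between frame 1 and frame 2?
3.5

The blue cross moved from (3.8, 6.3) to (7.2, 7.2), a distance of √(3.4² + 0.9²) ≈ 3.5.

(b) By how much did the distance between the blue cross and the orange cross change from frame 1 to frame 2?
-0.9

Distance in frame 1: 5.2. Distance in frame 2: 4.3.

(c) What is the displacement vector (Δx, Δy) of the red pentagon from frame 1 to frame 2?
(-3.1, 3.1)

The red pentagon was at (6.0, 5.3) in frame 1 and (2.9, 8.4) in frame 2.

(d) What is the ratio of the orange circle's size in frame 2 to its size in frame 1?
1.3×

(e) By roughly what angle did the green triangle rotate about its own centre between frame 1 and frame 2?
25° clockwise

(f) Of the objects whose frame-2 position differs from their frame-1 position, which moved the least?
the yellow cross

(moved 1.3)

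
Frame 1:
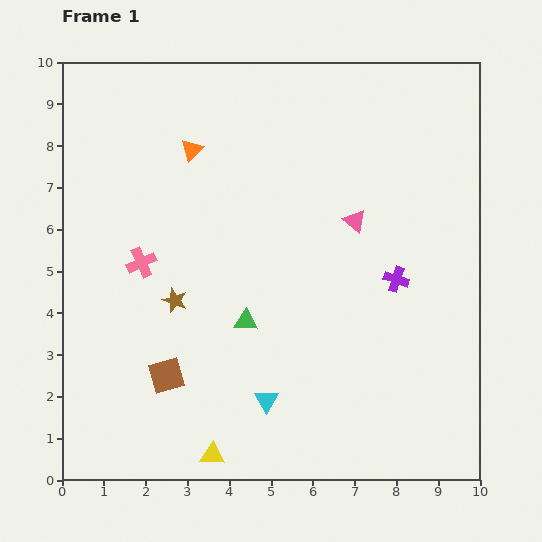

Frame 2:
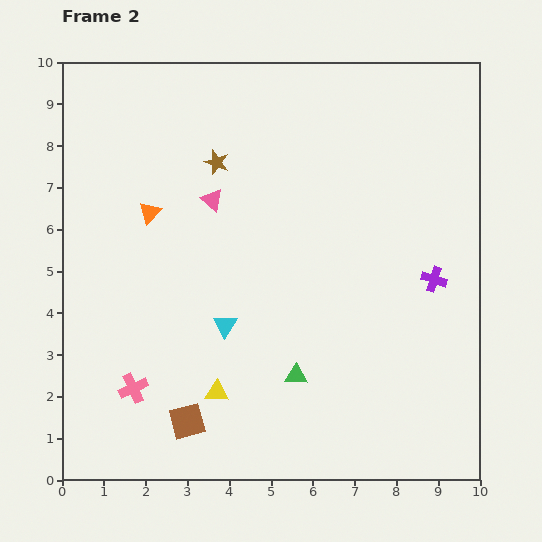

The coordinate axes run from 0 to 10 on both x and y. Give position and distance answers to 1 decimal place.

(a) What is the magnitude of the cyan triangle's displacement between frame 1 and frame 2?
2.1

The cyan triangle moved from (4.9, 1.9) to (3.9, 3.7), a distance of √(1.0² + 1.8²) ≈ 2.1.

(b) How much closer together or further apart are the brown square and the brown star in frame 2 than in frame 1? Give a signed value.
+4.4

Distance in frame 1: 1.8. Distance in frame 2: 6.2.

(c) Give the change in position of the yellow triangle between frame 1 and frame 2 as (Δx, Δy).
(0.1, 1.5)

The yellow triangle was at (3.6, 0.6) in frame 1 and (3.7, 2.1) in frame 2.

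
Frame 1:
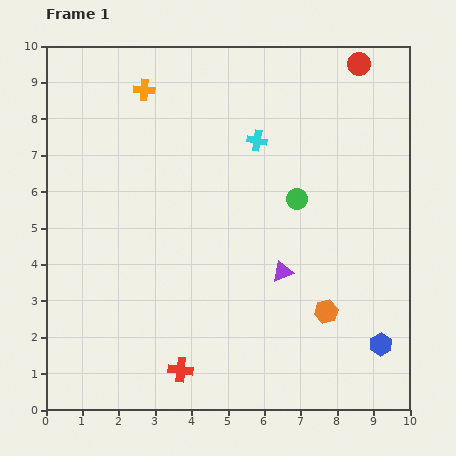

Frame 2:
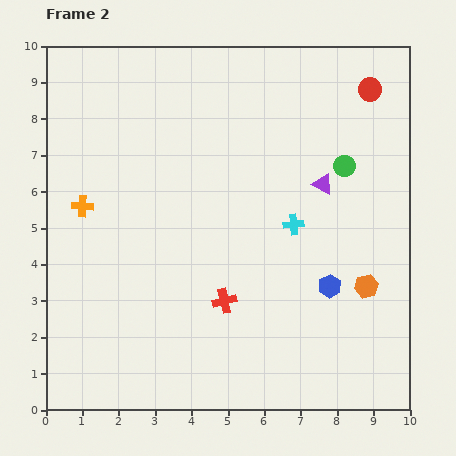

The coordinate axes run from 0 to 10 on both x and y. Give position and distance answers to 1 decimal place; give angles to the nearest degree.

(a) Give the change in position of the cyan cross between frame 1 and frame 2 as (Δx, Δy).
(1.0, -2.3)

The cyan cross was at (5.8, 7.4) in frame 1 and (6.8, 5.1) in frame 2.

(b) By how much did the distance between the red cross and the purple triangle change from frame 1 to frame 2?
+0.3

Distance in frame 1: 3.9. Distance in frame 2: 4.2.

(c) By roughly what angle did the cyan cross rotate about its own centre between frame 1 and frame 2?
17° counter-clockwise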